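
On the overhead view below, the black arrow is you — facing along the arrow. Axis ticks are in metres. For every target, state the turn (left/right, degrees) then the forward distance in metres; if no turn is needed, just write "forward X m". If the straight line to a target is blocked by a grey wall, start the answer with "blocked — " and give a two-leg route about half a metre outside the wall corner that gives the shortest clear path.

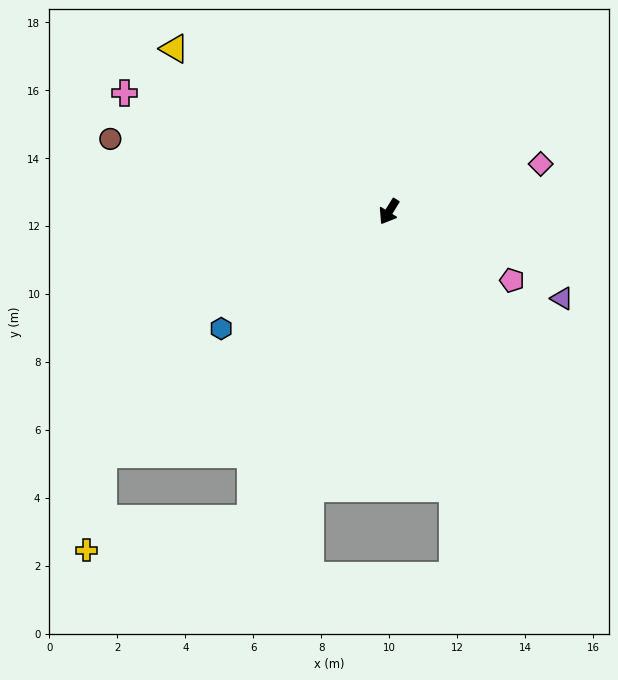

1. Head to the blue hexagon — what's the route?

turn right 23°, forward 6.0 m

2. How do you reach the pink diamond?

turn left 139°, forward 4.7 m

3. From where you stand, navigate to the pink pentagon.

turn left 93°, forward 4.1 m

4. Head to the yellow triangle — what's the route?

turn right 95°, forward 7.9 m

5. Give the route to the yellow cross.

blocked — turn right 18°, forward 11.0 m, then turn left 41°, forward 2.9 m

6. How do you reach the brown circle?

turn right 73°, forward 8.5 m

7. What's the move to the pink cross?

turn right 82°, forward 8.5 m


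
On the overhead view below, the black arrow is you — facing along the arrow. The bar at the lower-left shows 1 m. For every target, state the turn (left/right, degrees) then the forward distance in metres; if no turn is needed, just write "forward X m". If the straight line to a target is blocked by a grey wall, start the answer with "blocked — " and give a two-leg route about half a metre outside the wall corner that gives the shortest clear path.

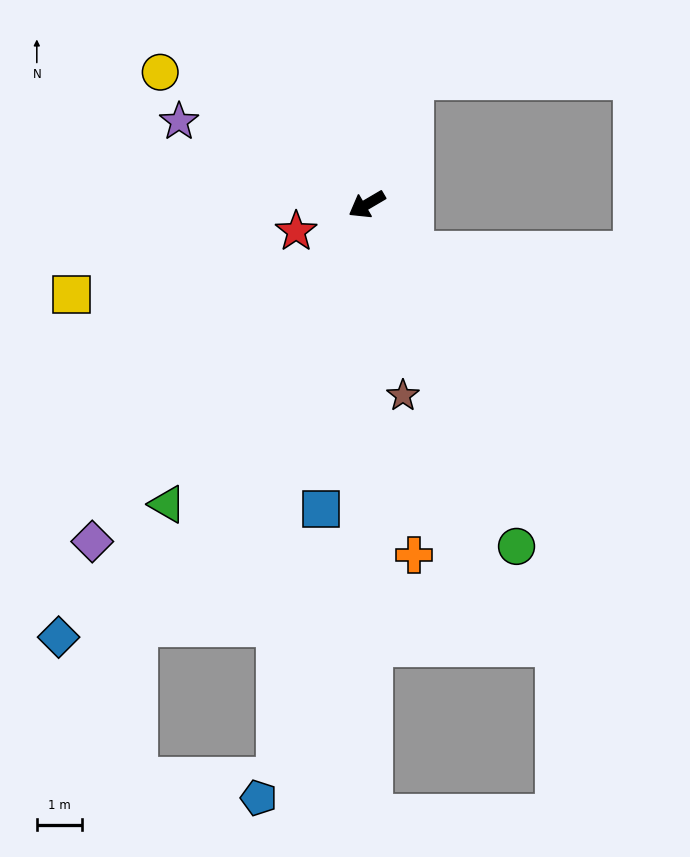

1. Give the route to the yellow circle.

turn right 63°, forward 5.4 m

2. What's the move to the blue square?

turn left 51°, forward 6.7 m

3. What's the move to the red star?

turn right 10°, forward 1.7 m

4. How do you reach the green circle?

turn left 83°, forward 8.2 m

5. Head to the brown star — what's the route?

turn left 70°, forward 4.3 m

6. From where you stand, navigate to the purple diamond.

turn left 20°, forward 9.5 m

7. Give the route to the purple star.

turn right 54°, forward 4.5 m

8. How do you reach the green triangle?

turn left 26°, forward 7.9 m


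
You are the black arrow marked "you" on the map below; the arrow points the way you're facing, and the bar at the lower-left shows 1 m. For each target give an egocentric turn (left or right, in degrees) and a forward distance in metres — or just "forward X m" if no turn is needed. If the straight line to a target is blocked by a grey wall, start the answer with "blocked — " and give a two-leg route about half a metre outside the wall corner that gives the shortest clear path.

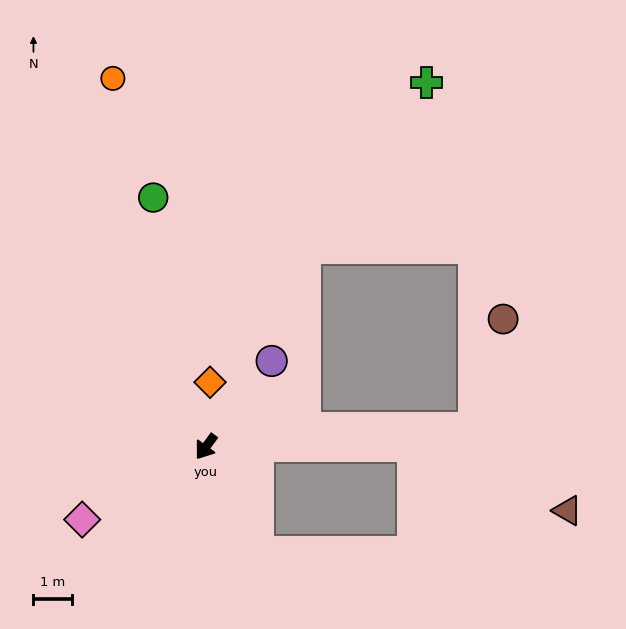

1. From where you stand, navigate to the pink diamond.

turn right 23°, forward 3.7 m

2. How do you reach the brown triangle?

blocked — turn left 126°, forward 5.4 m, then turn right 22°, forward 4.4 m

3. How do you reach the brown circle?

blocked — turn left 130°, forward 7.0 m, then turn left 71°, forward 2.9 m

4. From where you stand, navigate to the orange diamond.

turn right 147°, forward 1.7 m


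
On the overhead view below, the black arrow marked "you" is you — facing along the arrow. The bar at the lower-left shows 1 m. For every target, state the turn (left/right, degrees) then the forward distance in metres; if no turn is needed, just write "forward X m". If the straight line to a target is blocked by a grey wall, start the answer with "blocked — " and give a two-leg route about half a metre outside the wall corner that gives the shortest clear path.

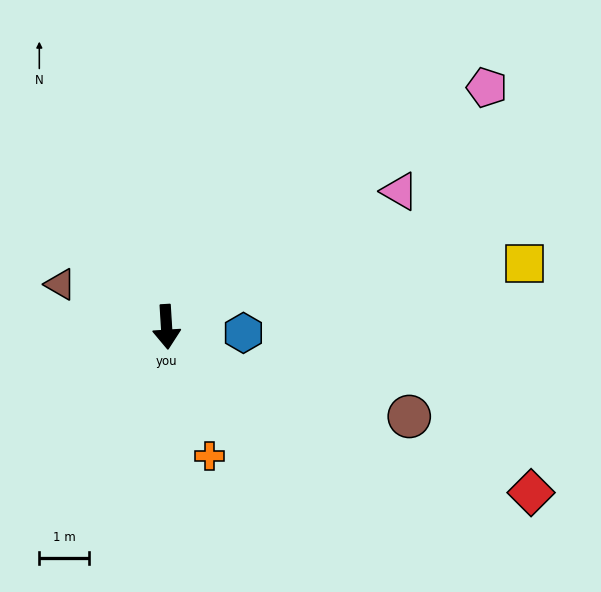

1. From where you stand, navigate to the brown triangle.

turn right 115°, forward 2.3 m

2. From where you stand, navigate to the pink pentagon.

turn left 123°, forward 8.0 m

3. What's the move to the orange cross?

turn left 15°, forward 2.7 m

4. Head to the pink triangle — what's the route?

turn left 117°, forward 5.4 m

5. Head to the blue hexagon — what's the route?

turn left 82°, forward 1.5 m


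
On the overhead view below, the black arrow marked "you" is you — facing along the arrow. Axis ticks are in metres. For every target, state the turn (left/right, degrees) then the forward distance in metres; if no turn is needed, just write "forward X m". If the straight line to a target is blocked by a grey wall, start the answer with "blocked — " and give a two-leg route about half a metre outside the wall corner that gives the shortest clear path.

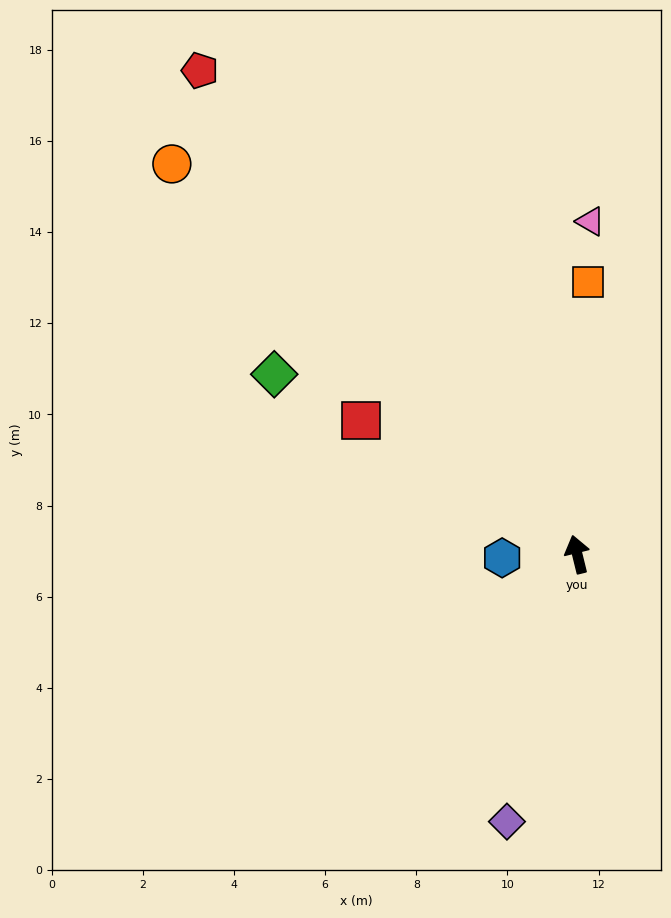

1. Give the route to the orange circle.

turn left 32°, forward 12.3 m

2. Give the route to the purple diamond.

turn left 151°, forward 6.1 m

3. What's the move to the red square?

turn left 45°, forward 5.6 m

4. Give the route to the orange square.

turn right 16°, forward 6.0 m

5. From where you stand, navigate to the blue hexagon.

turn left 79°, forward 1.6 m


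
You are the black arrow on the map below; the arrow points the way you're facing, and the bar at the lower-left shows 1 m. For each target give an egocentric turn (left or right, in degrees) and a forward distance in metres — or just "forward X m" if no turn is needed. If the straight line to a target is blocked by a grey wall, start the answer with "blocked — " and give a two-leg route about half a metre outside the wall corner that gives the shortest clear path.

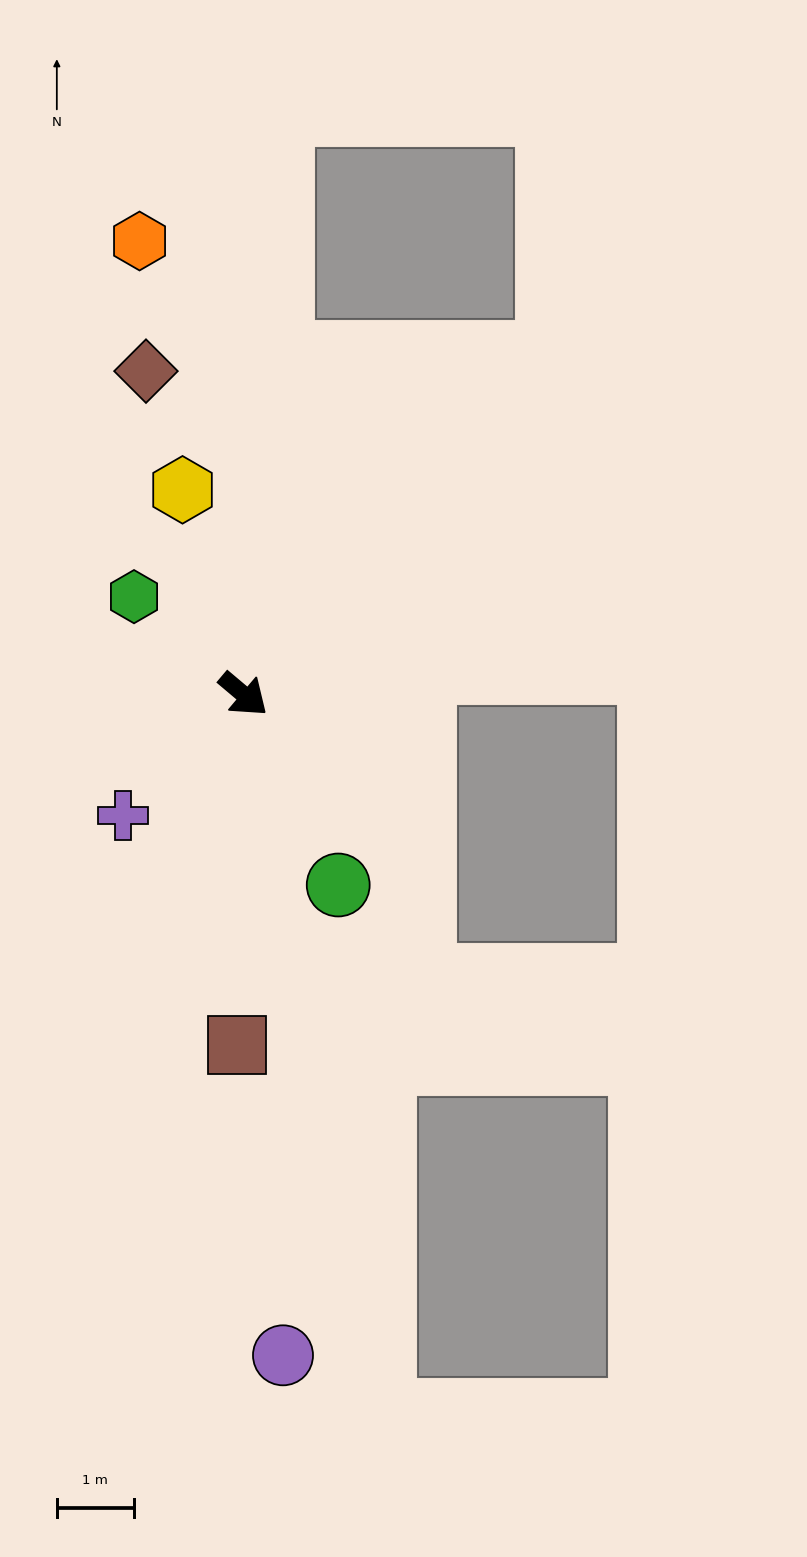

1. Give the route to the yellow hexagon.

turn left 147°, forward 2.8 m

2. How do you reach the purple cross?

turn right 95°, forward 2.2 m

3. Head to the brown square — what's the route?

turn right 51°, forward 4.6 m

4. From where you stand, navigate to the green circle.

turn right 23°, forward 2.8 m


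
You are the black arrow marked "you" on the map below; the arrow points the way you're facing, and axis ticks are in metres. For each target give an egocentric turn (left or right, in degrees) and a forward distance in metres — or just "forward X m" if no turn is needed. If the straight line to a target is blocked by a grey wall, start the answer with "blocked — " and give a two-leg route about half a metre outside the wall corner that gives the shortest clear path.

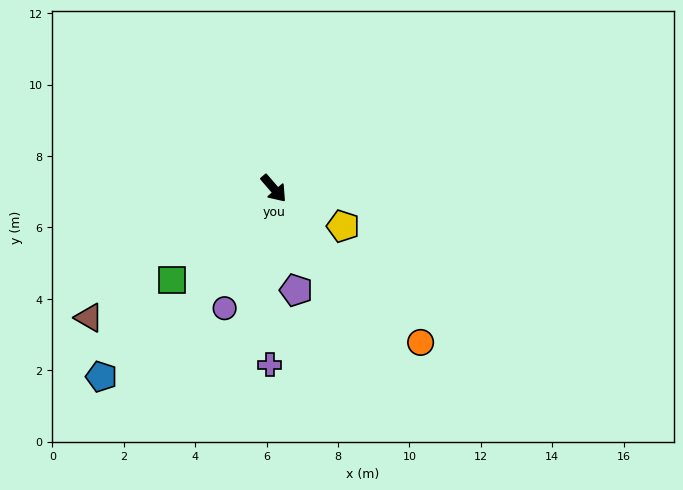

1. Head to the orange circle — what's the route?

turn left 3°, forward 6.0 m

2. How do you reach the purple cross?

turn right 42°, forward 4.9 m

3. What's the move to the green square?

turn right 89°, forward 3.8 m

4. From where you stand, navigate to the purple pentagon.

turn right 28°, forward 2.9 m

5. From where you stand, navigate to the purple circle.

turn right 63°, forward 3.6 m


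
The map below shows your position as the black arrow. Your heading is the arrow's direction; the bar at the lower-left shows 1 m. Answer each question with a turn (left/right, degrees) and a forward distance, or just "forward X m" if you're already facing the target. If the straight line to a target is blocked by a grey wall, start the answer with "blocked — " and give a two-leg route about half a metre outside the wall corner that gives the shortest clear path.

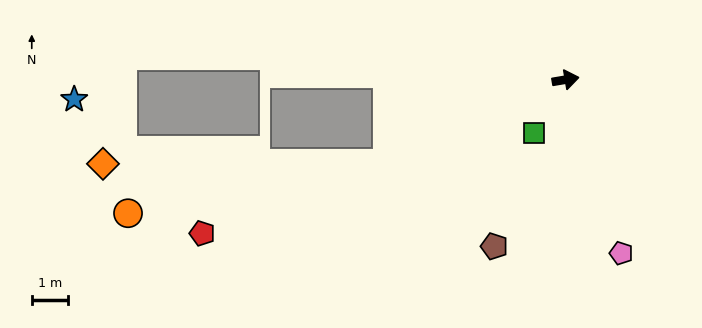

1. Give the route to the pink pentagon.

turn right 82°, forward 5.0 m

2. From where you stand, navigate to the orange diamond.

blocked — turn right 164°, forward 5.4 m, then turn right 26°, forward 7.9 m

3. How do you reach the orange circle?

blocked — turn right 164°, forward 5.4 m, then turn right 15°, forward 7.3 m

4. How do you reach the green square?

turn right 130°, forward 1.7 m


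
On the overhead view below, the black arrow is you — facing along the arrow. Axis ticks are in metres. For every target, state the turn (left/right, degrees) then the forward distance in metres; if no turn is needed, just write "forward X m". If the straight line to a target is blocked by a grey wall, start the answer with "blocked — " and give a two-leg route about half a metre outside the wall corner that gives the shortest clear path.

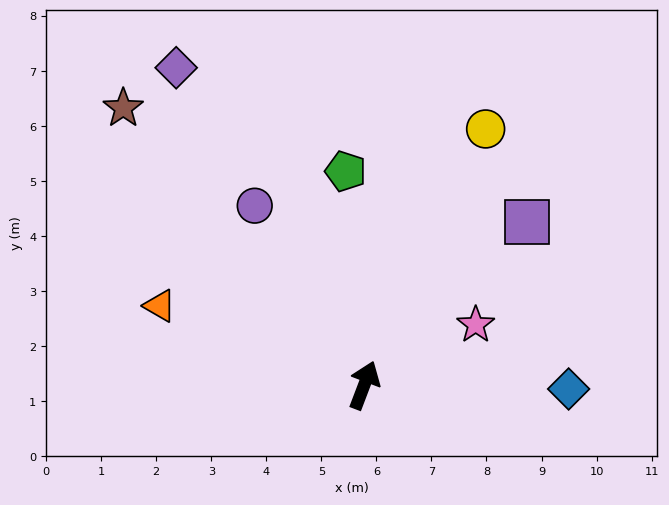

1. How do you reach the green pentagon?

turn left 26°, forward 3.9 m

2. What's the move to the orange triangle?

turn left 90°, forward 4.0 m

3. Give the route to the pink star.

turn right 41°, forward 2.3 m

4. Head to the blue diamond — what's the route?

turn right 70°, forward 3.7 m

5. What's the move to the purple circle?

turn left 52°, forward 3.8 m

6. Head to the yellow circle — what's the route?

turn right 5°, forward 5.2 m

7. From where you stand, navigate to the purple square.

turn right 24°, forward 4.2 m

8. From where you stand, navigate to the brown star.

turn left 62°, forward 6.7 m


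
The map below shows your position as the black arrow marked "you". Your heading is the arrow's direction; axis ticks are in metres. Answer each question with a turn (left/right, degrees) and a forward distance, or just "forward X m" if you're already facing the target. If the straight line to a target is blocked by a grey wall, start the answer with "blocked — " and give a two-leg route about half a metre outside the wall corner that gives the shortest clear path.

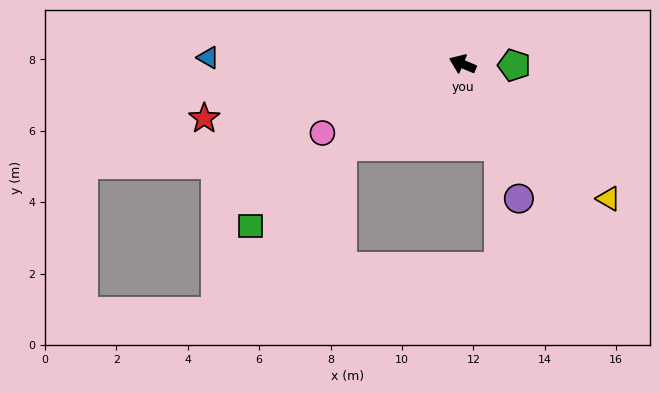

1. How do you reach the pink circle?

turn left 49°, forward 4.4 m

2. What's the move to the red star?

turn left 35°, forward 7.4 m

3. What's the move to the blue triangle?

turn left 21°, forward 7.1 m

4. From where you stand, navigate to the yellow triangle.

turn left 160°, forward 5.6 m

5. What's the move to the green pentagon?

turn right 159°, forward 1.4 m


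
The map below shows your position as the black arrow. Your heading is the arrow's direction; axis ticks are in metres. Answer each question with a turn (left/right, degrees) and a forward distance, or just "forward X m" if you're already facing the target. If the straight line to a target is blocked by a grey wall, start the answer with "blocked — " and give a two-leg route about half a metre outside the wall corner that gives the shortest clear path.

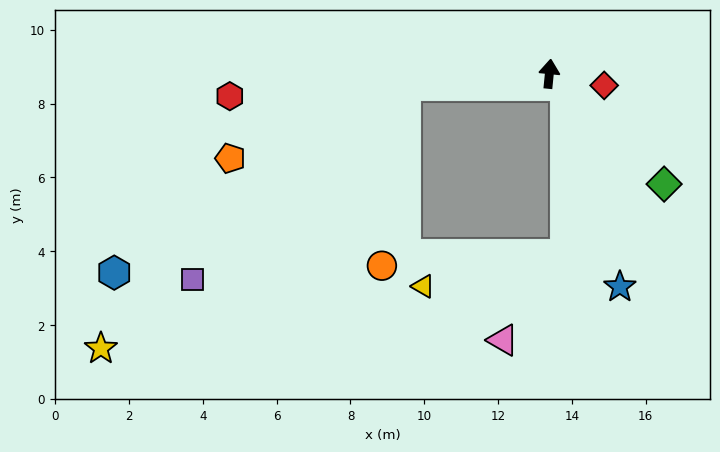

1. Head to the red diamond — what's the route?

turn right 96°, forward 1.5 m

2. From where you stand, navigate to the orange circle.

blocked — turn left 100°, forward 3.9 m, then turn left 78°, forward 4.9 m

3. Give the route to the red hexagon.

turn left 100°, forward 8.7 m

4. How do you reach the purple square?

blocked — turn left 100°, forward 3.9 m, then turn left 38°, forward 7.8 m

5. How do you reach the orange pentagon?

blocked — turn left 100°, forward 3.9 m, then turn left 18°, forward 5.1 m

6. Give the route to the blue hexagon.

blocked — turn left 100°, forward 3.9 m, then turn left 28°, forward 9.4 m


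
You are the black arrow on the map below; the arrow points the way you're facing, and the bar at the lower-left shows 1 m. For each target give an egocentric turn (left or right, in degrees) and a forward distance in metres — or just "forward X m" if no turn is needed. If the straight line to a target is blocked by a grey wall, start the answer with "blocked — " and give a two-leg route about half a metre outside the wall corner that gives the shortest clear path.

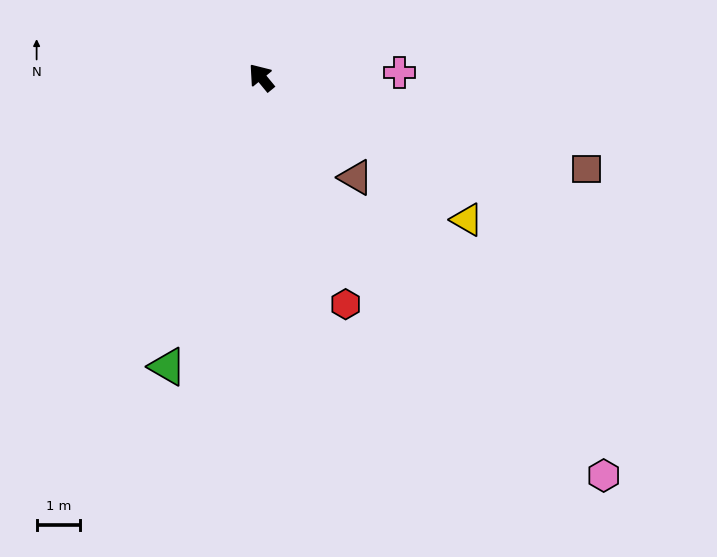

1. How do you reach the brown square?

turn right 145°, forward 7.8 m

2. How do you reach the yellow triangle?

turn right 164°, forward 5.7 m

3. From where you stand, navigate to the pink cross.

turn right 127°, forward 3.2 m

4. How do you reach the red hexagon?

turn left 161°, forward 5.6 m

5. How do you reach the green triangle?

turn left 123°, forward 7.0 m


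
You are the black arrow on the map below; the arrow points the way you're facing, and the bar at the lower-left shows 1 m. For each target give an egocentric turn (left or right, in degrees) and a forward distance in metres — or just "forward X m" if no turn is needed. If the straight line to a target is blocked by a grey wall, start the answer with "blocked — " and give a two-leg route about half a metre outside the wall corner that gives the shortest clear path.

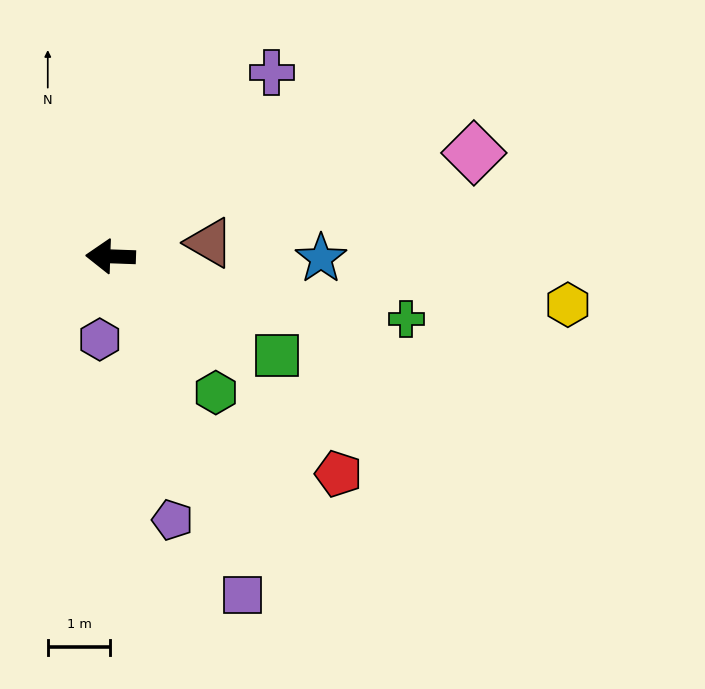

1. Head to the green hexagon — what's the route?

turn left 130°, forward 2.8 m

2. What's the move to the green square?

turn left 151°, forward 3.1 m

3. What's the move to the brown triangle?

turn right 170°, forward 1.6 m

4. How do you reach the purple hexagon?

turn left 85°, forward 1.3 m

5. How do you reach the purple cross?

turn right 129°, forward 3.9 m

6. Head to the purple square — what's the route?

turn left 113°, forward 5.8 m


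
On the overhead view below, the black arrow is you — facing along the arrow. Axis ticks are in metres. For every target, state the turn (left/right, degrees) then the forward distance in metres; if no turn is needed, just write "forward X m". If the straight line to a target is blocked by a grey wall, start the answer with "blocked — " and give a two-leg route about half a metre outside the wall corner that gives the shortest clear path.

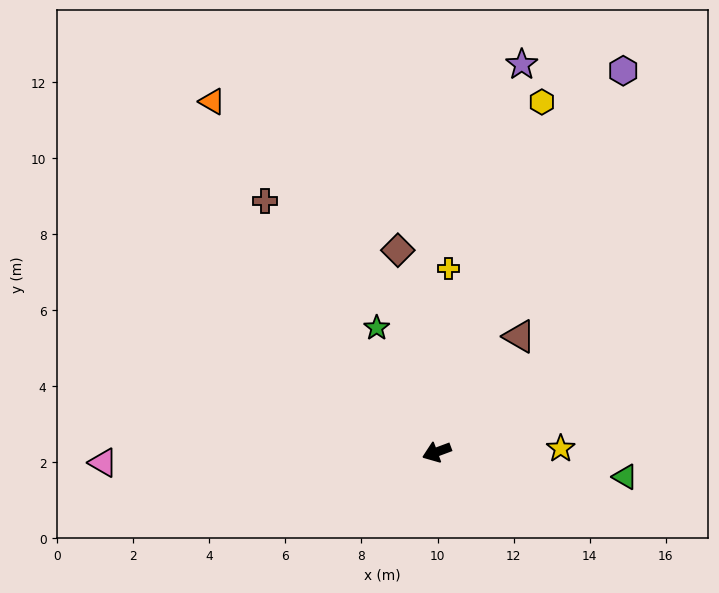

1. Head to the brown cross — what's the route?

turn right 76°, forward 8.0 m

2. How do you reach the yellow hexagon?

turn right 127°, forward 9.6 m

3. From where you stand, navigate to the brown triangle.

turn right 146°, forward 3.7 m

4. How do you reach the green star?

turn right 85°, forward 3.6 m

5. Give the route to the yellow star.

turn left 161°, forward 3.3 m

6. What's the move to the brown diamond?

turn right 100°, forward 5.4 m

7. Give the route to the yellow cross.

turn right 114°, forward 4.8 m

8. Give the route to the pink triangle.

turn right 19°, forward 8.8 m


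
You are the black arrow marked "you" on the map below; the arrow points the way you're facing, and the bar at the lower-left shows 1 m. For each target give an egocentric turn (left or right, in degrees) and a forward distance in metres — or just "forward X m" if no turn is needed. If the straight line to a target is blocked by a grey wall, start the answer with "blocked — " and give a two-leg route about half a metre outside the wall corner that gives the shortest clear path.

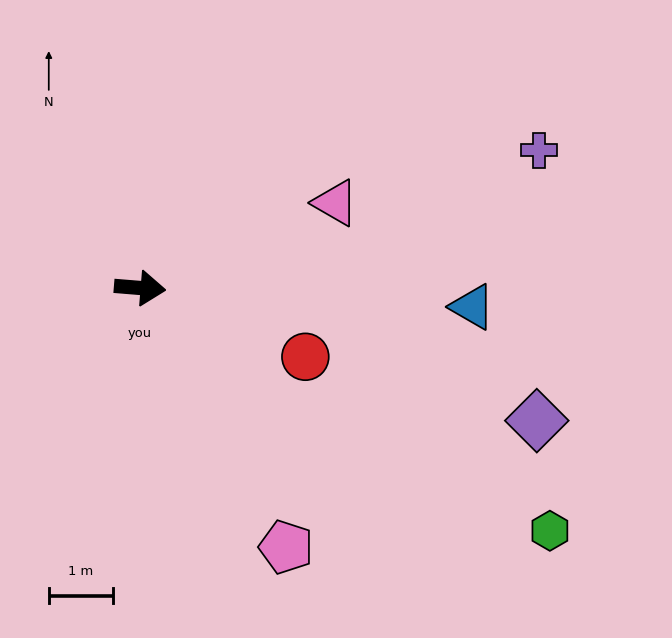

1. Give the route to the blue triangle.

forward 5.2 m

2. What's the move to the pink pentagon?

turn right 56°, forward 4.6 m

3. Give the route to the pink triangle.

turn left 28°, forward 3.3 m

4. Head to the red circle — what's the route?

turn right 18°, forward 2.8 m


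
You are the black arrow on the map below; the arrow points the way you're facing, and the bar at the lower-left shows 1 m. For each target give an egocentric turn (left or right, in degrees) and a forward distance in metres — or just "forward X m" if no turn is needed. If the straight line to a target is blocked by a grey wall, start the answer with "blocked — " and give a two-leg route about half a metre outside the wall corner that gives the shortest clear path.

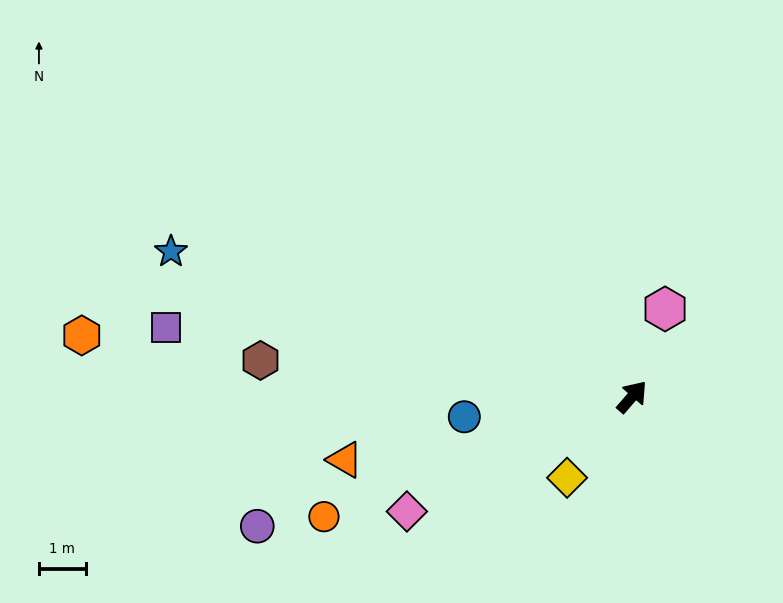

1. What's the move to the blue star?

turn left 113°, forward 10.3 m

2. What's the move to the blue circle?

turn left 138°, forward 3.6 m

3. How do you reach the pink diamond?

turn left 158°, forward 5.4 m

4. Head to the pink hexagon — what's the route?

turn left 20°, forward 2.0 m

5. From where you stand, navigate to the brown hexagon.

turn left 125°, forward 8.0 m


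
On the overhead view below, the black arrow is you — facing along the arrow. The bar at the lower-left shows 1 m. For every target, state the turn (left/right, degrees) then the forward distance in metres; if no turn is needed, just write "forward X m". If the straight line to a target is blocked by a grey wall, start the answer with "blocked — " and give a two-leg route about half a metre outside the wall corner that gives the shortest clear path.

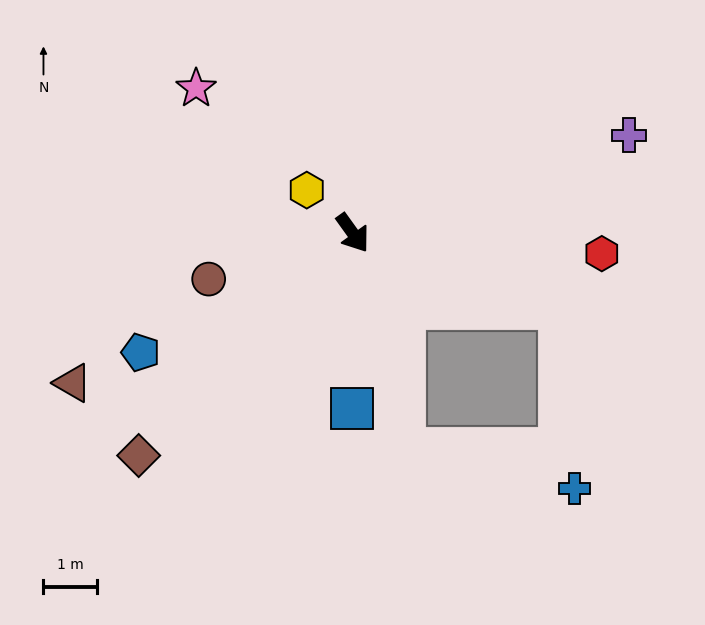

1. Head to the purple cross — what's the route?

turn left 74°, forward 5.4 m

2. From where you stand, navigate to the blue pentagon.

turn right 96°, forward 4.5 m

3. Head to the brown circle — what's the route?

turn right 108°, forward 2.8 m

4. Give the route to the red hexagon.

turn left 50°, forward 4.6 m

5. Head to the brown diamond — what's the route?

turn right 80°, forward 5.7 m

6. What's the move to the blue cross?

blocked — turn right 23°, forward 4.1 m, then turn left 65°, forward 3.3 m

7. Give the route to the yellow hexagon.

turn right 169°, forward 1.2 m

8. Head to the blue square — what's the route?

turn right 36°, forward 3.3 m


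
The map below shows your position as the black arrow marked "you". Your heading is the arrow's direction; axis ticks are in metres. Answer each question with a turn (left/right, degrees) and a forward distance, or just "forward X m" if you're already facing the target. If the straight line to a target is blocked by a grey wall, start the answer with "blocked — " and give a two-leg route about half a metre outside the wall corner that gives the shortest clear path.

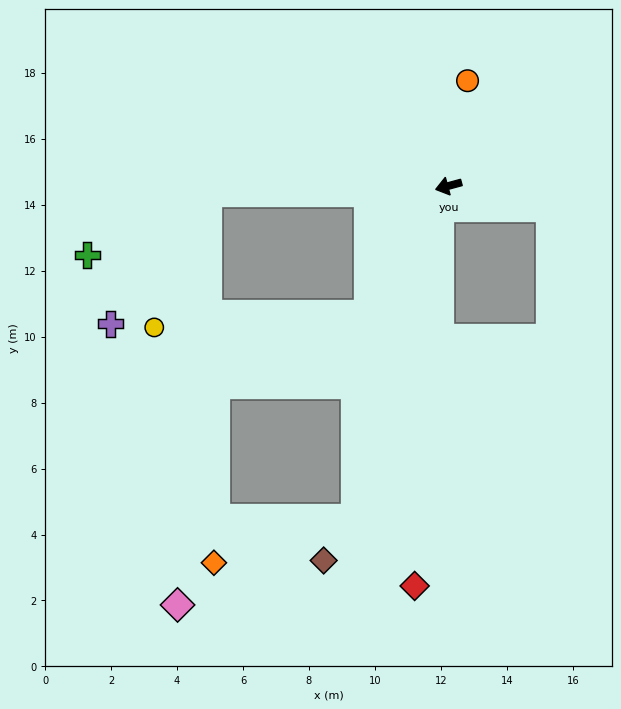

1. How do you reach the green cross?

blocked — turn right 13°, forward 7.3 m, then turn left 25°, forward 4.1 m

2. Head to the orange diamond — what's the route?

blocked — turn left 59°, forward 10.5 m, then turn right 57°, forward 4.5 m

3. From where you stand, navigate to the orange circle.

turn right 115°, forward 3.2 m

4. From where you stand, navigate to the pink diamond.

blocked — turn left 59°, forward 10.5 m, then turn right 48°, forward 6.0 m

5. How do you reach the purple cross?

blocked — turn right 13°, forward 7.3 m, then turn left 51°, forward 5.0 m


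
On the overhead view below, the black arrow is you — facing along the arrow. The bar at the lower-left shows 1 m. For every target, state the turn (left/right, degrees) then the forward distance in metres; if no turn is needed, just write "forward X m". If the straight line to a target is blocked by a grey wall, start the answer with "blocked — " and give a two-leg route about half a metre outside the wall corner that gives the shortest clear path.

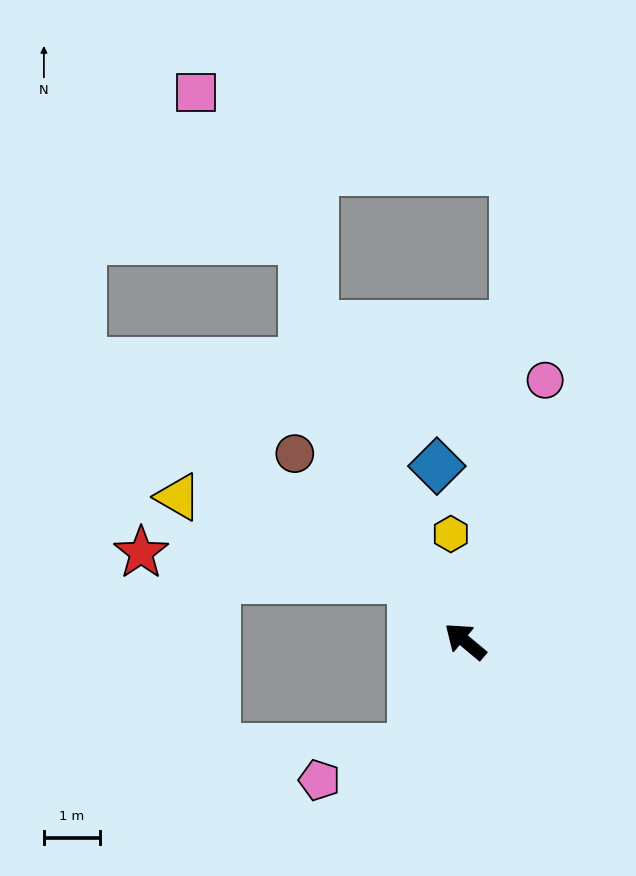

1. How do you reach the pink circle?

turn right 67°, forward 4.9 m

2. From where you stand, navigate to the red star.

blocked — turn right 9°, forward 1.5 m, then turn left 43°, forward 4.9 m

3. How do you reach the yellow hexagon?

turn right 42°, forward 1.9 m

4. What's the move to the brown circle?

turn right 8°, forward 4.5 m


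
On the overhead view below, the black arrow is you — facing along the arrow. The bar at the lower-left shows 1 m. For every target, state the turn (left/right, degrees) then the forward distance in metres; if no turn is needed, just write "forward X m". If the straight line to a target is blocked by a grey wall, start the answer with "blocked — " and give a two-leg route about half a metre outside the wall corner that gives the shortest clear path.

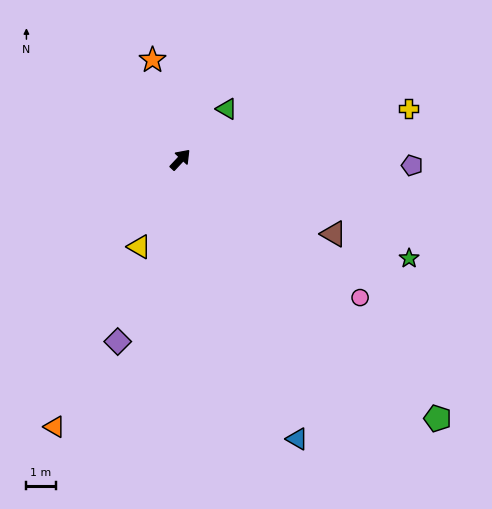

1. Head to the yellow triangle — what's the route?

turn right 162°, forward 3.3 m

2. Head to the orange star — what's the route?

turn left 59°, forward 3.5 m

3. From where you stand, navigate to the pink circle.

turn right 85°, forward 7.7 m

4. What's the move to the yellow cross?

turn right 34°, forward 8.0 m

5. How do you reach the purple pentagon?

turn right 48°, forward 7.9 m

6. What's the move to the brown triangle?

turn right 73°, forward 5.8 m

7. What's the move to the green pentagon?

turn right 92°, forward 12.4 m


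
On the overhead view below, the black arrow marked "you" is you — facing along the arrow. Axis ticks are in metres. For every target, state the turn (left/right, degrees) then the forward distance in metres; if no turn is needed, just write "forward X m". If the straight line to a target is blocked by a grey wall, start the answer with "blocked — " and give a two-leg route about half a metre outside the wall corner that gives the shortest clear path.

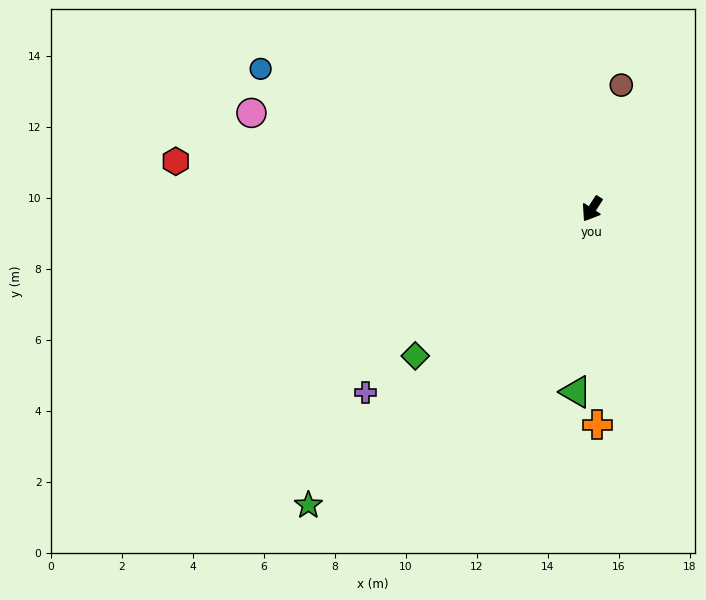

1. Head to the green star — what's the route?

turn right 11°, forward 11.5 m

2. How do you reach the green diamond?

turn right 17°, forward 6.5 m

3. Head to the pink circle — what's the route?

turn right 73°, forward 10.0 m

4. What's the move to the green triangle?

turn left 28°, forward 5.2 m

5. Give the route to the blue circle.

turn right 80°, forward 10.1 m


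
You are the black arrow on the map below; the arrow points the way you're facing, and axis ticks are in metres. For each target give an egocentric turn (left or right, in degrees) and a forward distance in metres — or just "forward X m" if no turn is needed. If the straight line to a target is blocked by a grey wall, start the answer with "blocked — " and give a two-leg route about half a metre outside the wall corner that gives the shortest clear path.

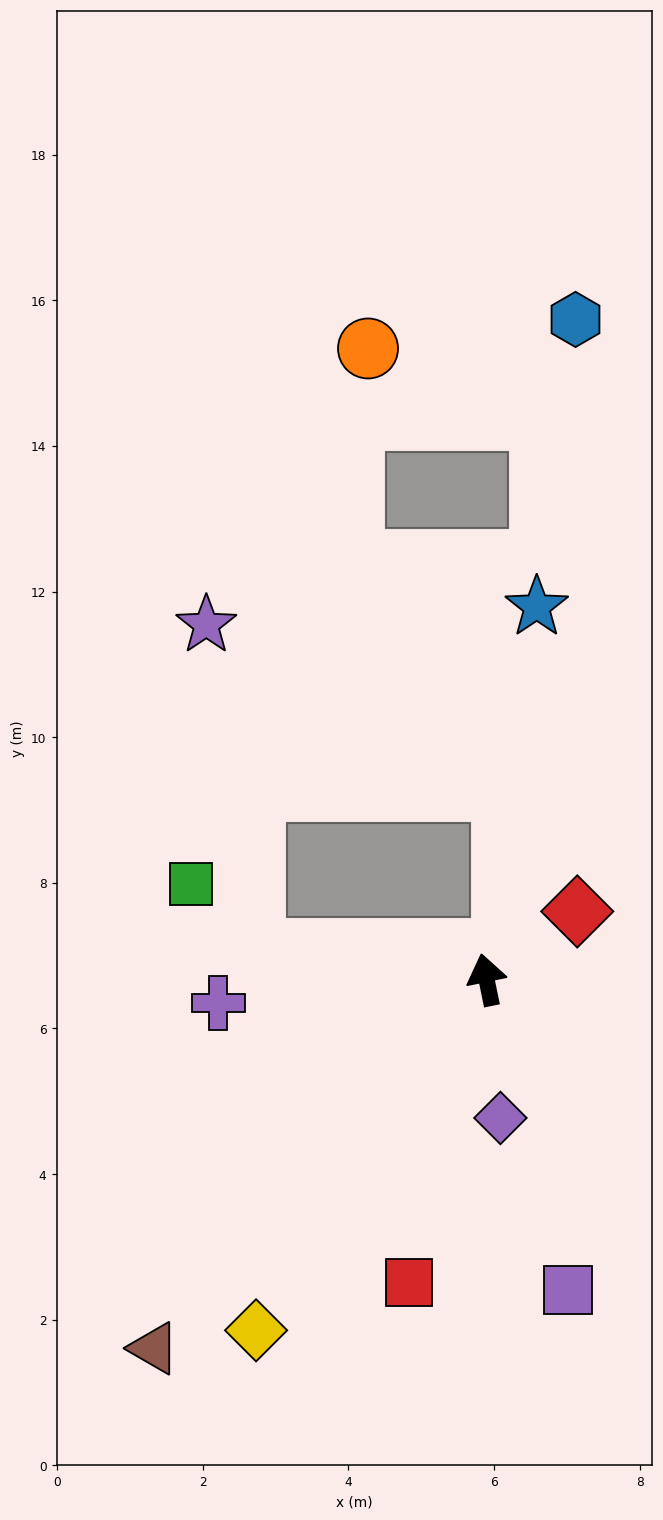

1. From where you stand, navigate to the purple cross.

turn left 83°, forward 3.7 m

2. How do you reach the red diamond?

turn right 65°, forward 1.6 m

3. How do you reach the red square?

turn left 154°, forward 4.3 m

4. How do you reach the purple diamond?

turn left 174°, forward 1.9 m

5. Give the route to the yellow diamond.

turn left 135°, forward 5.8 m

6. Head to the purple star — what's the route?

blocked — turn left 71°, forward 3.2 m, then turn right 74°, forward 4.5 m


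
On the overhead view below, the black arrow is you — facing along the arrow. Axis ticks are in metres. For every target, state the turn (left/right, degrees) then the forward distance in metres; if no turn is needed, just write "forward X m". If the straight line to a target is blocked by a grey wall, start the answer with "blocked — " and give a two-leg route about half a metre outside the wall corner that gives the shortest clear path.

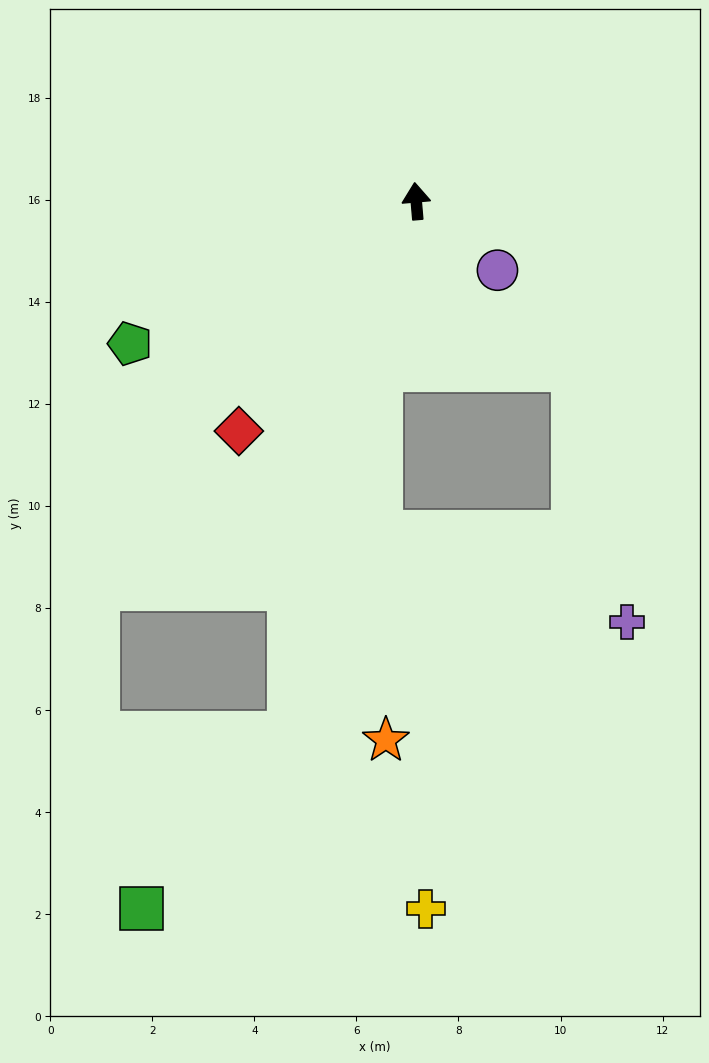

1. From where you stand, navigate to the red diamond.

turn left 137°, forward 5.7 m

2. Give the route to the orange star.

blocked — turn left 163°, forward 3.4 m, then turn left 13°, forward 7.3 m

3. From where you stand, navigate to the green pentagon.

turn left 112°, forward 6.3 m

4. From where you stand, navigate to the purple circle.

turn right 135°, forward 2.1 m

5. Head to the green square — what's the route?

blocked — turn left 162°, forward 10.7 m, then turn right 27°, forward 4.5 m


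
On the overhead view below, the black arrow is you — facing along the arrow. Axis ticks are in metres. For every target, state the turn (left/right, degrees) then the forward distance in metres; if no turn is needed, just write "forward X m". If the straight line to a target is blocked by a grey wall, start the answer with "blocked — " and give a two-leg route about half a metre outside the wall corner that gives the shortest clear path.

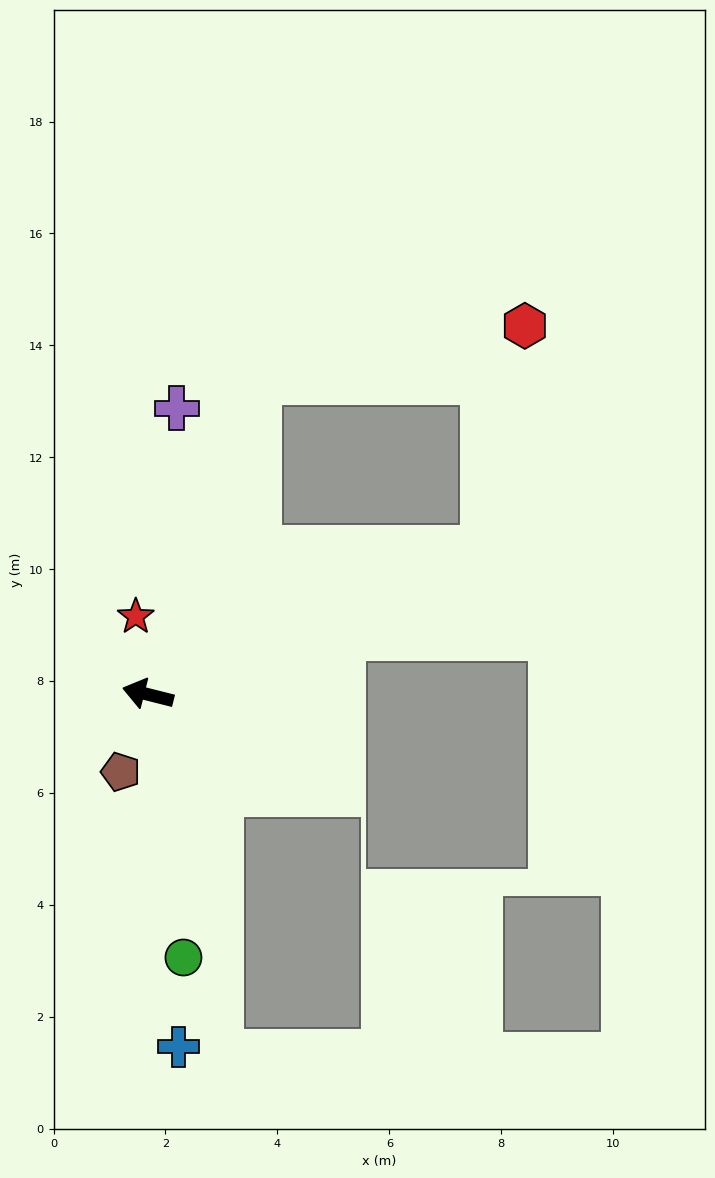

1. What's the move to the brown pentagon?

turn left 85°, forward 1.5 m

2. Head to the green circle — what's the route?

turn left 112°, forward 4.7 m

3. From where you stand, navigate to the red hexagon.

blocked — turn right 142°, forward 6.5 m, then turn left 56°, forward 4.1 m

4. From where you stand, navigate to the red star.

turn right 67°, forward 1.4 m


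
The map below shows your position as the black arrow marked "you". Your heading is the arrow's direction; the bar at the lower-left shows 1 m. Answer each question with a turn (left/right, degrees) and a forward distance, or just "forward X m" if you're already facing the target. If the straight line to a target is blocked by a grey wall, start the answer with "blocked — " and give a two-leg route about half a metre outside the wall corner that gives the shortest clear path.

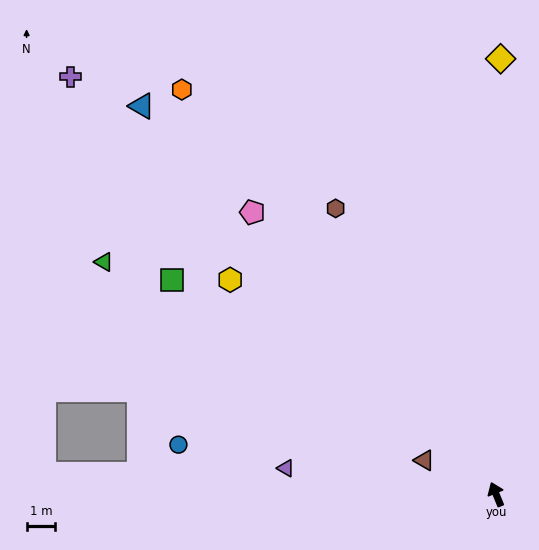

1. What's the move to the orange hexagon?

turn left 16°, forward 17.8 m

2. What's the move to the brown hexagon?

turn left 7°, forward 11.4 m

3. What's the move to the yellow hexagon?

turn left 29°, forward 11.8 m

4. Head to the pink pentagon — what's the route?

turn left 19°, forward 12.9 m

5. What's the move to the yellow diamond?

turn right 23°, forward 15.1 m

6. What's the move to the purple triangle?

turn left 61°, forward 7.3 m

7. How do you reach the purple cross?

turn left 23°, forward 20.7 m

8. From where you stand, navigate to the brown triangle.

turn left 42°, forward 2.8 m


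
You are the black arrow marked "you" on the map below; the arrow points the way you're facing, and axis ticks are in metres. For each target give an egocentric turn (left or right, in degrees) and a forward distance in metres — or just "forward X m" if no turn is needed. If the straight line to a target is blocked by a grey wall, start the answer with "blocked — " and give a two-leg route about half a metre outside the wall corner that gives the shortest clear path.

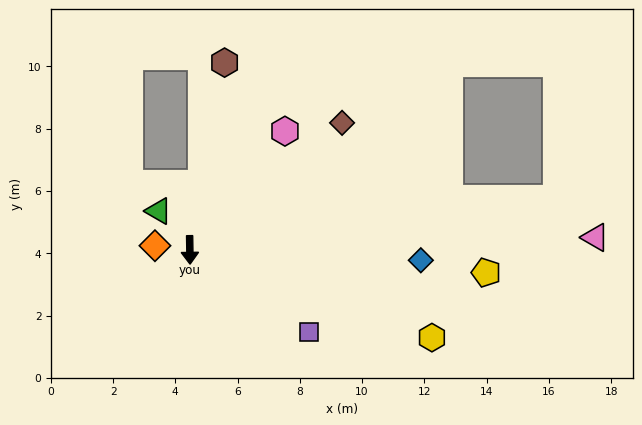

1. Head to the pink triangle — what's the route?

turn left 91°, forward 13.0 m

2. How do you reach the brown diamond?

turn left 129°, forward 6.4 m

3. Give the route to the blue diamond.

turn left 87°, forward 7.4 m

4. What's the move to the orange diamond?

turn right 98°, forward 1.1 m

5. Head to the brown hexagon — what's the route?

turn left 169°, forward 6.1 m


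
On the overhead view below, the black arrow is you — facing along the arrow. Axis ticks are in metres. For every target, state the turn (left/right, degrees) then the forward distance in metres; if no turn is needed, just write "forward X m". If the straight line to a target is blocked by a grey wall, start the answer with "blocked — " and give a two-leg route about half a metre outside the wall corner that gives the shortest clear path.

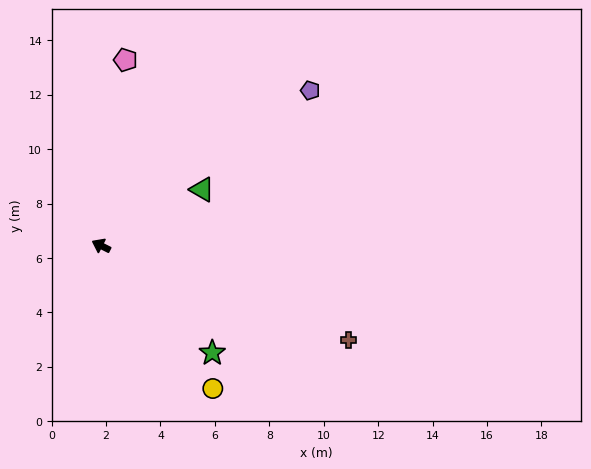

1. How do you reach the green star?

turn left 163°, forward 5.7 m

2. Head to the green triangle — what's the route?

turn right 124°, forward 4.2 m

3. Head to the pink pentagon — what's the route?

turn right 71°, forward 6.9 m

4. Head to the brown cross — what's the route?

turn right 174°, forward 9.7 m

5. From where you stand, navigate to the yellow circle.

turn left 155°, forward 6.7 m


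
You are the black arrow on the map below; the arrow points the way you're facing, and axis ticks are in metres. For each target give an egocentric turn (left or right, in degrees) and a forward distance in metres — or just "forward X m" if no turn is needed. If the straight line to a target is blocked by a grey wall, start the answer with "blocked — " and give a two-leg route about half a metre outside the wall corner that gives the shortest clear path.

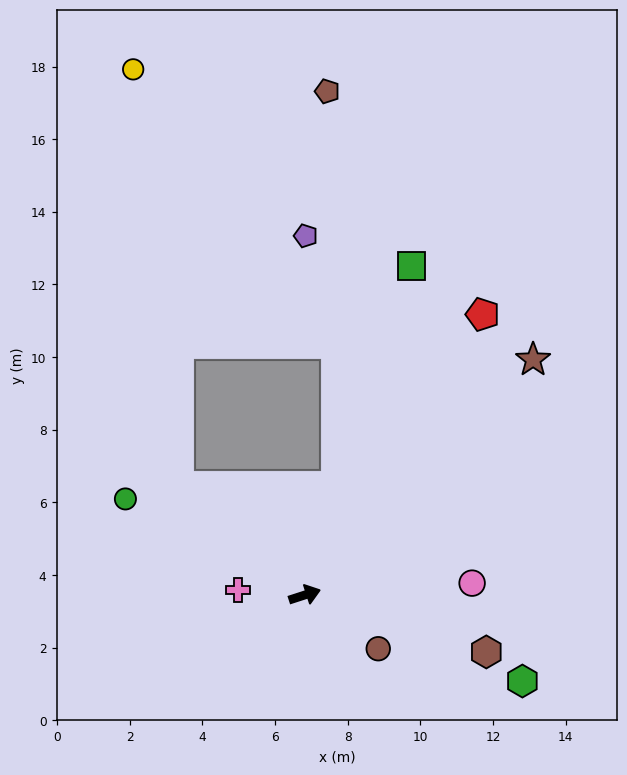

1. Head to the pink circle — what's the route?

turn right 14°, forward 4.6 m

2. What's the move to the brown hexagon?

turn right 35°, forward 5.2 m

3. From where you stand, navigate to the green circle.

turn left 134°, forward 5.6 m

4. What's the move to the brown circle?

turn right 54°, forward 2.5 m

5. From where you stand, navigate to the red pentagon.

turn left 40°, forward 9.1 m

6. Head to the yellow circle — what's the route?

blocked — turn left 121°, forward 4.6 m, then turn right 43°, forward 11.5 m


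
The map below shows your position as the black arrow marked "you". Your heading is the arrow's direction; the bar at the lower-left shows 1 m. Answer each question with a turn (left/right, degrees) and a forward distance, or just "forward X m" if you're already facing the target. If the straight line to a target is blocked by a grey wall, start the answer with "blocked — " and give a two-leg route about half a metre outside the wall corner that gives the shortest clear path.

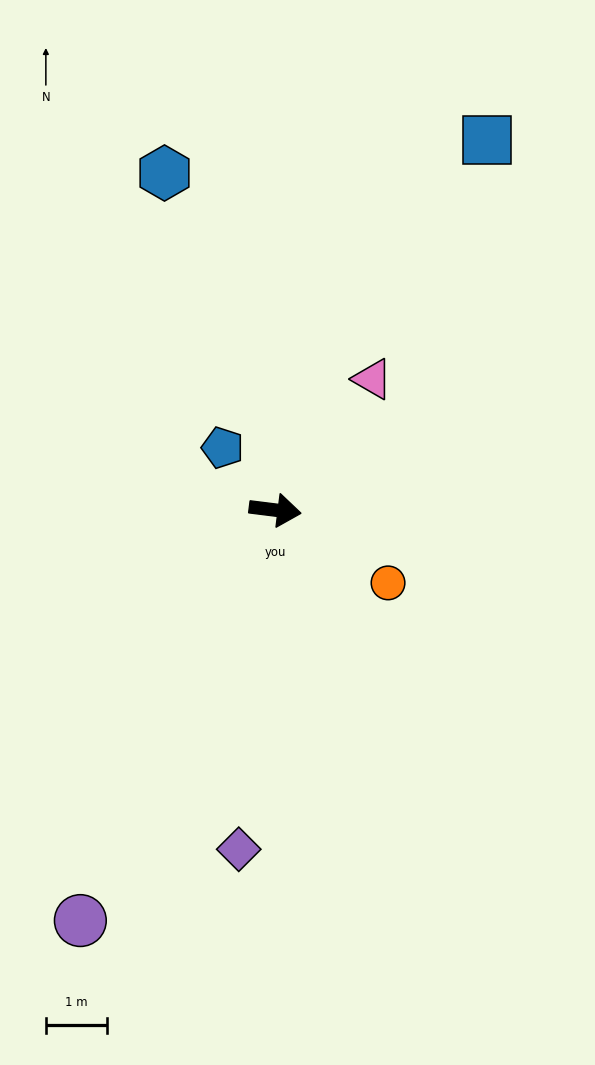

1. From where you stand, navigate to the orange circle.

turn right 26°, forward 2.2 m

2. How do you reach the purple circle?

turn right 108°, forward 7.5 m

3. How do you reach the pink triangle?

turn left 61°, forward 2.7 m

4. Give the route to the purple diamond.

turn right 89°, forward 5.6 m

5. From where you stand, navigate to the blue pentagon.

turn left 137°, forward 1.3 m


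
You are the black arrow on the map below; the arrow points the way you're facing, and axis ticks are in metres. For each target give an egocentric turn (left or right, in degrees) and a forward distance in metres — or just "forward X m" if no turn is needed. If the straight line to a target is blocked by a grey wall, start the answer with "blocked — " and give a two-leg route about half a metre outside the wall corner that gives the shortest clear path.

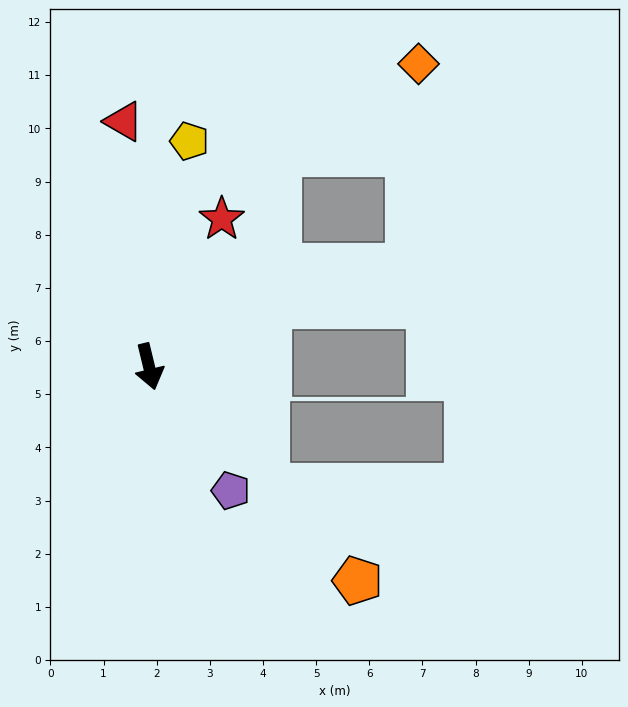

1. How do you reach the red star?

turn left 140°, forward 3.1 m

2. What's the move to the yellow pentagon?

turn left 156°, forward 4.3 m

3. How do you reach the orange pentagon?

turn left 31°, forward 5.6 m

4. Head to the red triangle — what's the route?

turn left 172°, forward 4.6 m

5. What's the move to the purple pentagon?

turn left 20°, forward 2.8 m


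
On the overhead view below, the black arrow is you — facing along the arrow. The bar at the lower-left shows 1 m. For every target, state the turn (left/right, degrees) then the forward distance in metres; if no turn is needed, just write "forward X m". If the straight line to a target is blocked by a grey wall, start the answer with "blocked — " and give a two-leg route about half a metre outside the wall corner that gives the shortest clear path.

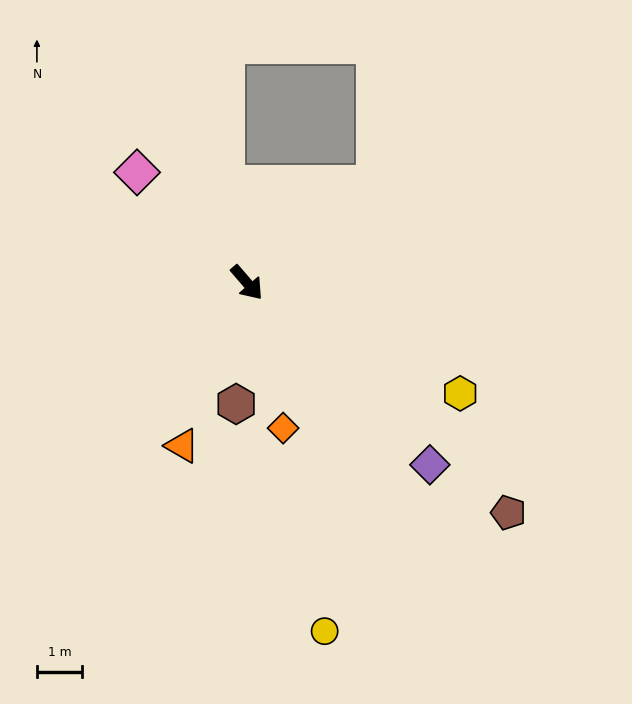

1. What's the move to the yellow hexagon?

turn left 22°, forward 5.3 m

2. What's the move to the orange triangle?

turn right 62°, forward 3.9 m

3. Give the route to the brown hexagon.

turn right 46°, forward 2.7 m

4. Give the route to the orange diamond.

turn right 27°, forward 3.3 m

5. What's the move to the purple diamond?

turn left 4°, forward 5.7 m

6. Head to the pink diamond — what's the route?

turn right 176°, forward 3.5 m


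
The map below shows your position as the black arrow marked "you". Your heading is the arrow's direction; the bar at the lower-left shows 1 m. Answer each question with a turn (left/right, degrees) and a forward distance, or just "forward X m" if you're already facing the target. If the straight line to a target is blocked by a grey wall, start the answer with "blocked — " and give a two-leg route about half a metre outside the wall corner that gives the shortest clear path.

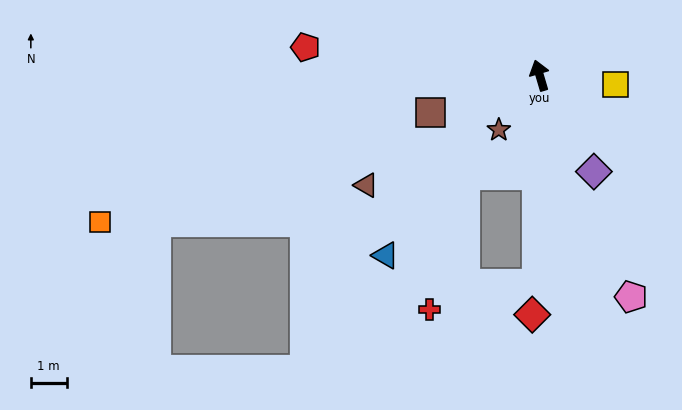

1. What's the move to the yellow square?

turn right 114°, forward 2.1 m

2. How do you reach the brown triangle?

turn left 106°, forward 5.7 m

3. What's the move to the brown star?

turn left 127°, forward 1.9 m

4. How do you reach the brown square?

turn left 92°, forward 3.2 m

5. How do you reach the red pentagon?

turn left 67°, forward 6.6 m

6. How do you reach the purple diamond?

turn right 167°, forward 3.1 m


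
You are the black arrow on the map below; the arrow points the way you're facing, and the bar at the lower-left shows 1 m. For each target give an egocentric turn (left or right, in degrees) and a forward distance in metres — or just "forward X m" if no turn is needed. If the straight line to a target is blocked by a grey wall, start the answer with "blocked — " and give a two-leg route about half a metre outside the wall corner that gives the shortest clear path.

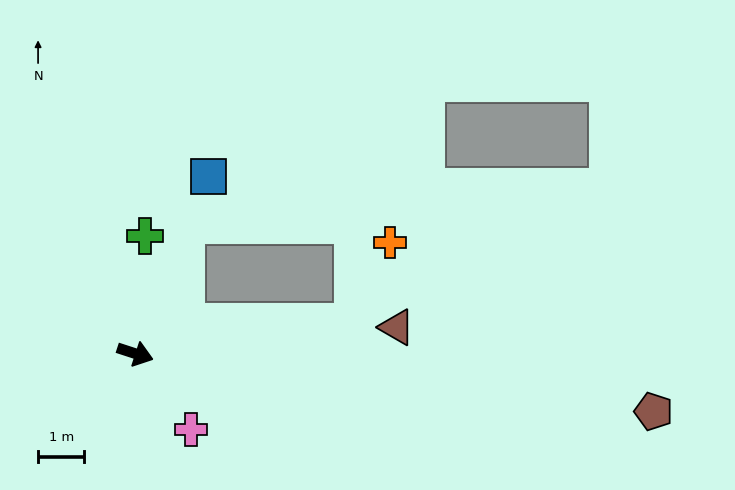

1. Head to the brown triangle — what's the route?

turn left 24°, forward 5.7 m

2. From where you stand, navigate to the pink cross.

turn right 36°, forward 2.0 m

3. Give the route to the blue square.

turn left 86°, forward 4.1 m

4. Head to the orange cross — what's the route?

blocked — turn left 26°, forward 4.8 m, then turn left 58°, forward 1.9 m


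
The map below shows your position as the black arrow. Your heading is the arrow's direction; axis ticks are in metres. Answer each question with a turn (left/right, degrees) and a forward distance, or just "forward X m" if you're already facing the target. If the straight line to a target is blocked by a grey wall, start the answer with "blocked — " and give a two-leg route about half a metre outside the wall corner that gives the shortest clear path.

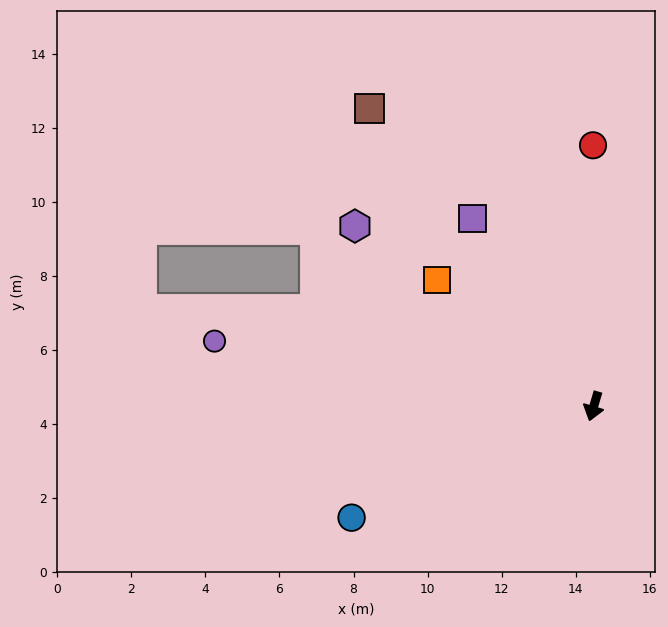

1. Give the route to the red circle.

turn right 163°, forward 7.1 m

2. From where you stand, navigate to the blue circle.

turn right 49°, forward 7.2 m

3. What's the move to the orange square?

turn right 112°, forward 5.4 m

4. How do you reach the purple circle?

turn right 83°, forward 10.4 m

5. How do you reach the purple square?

turn right 131°, forward 6.0 m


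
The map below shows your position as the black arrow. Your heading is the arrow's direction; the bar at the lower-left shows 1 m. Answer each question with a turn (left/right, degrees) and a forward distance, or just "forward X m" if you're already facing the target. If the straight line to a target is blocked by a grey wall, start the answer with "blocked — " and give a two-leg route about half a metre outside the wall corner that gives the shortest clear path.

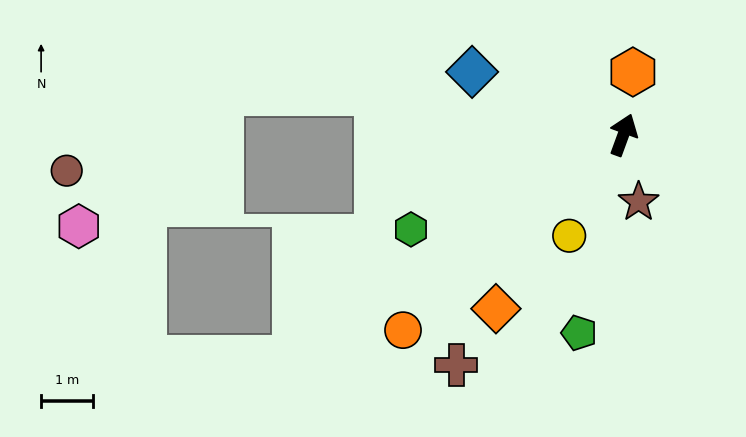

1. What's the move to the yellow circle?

turn left 172°, forward 2.2 m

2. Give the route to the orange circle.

turn left 152°, forward 5.7 m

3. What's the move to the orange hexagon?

turn left 12°, forward 1.2 m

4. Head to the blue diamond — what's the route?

turn left 88°, forward 3.2 m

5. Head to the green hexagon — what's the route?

turn left 134°, forward 4.5 m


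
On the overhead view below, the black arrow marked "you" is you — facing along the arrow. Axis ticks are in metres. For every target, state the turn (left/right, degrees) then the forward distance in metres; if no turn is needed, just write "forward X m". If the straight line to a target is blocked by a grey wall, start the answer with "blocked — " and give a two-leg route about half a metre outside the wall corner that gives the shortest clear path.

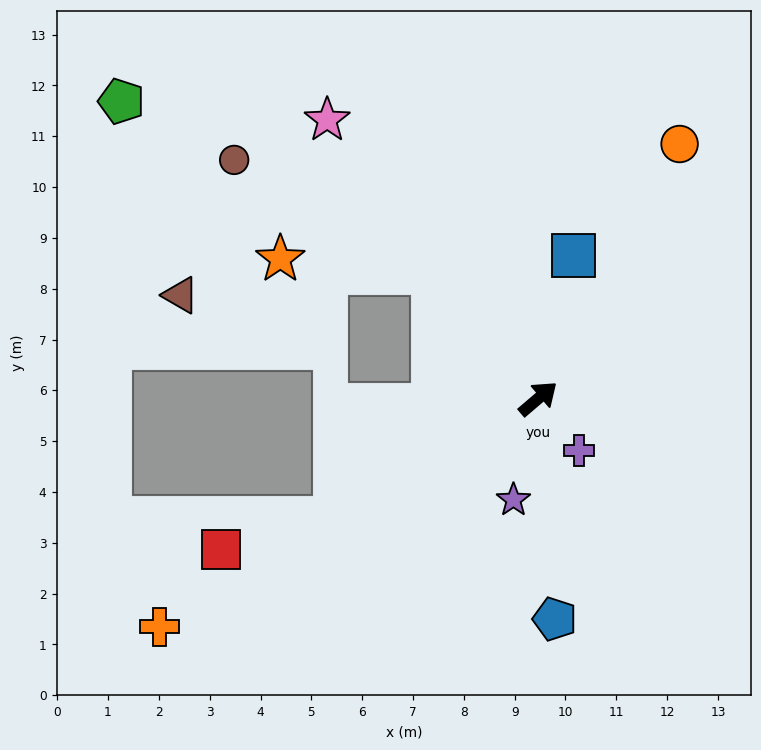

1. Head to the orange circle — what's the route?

turn left 20°, forward 5.7 m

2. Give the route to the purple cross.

turn right 92°, forward 1.3 m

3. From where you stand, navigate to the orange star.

blocked — turn left 90°, forward 3.2 m, then turn left 44°, forward 3.0 m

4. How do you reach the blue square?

turn left 36°, forward 2.9 m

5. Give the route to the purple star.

turn right 144°, forward 2.1 m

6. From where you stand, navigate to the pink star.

turn left 87°, forward 6.9 m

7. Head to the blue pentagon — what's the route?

turn right 126°, forward 4.4 m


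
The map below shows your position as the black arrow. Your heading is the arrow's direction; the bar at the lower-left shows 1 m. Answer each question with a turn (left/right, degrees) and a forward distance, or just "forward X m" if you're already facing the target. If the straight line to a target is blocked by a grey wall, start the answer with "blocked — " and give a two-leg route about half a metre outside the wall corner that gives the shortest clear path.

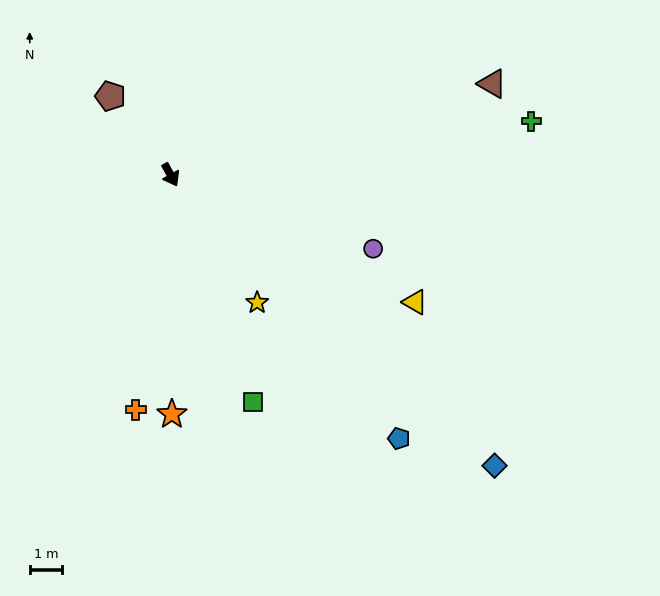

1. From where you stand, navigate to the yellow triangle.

turn left 33°, forward 8.5 m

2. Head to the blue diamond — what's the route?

turn left 19°, forward 13.4 m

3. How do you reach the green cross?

turn left 69°, forward 11.2 m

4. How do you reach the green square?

turn right 9°, forward 7.4 m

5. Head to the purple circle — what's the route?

turn left 41°, forward 6.6 m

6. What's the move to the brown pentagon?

turn right 172°, forward 3.0 m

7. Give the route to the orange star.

turn right 29°, forward 7.3 m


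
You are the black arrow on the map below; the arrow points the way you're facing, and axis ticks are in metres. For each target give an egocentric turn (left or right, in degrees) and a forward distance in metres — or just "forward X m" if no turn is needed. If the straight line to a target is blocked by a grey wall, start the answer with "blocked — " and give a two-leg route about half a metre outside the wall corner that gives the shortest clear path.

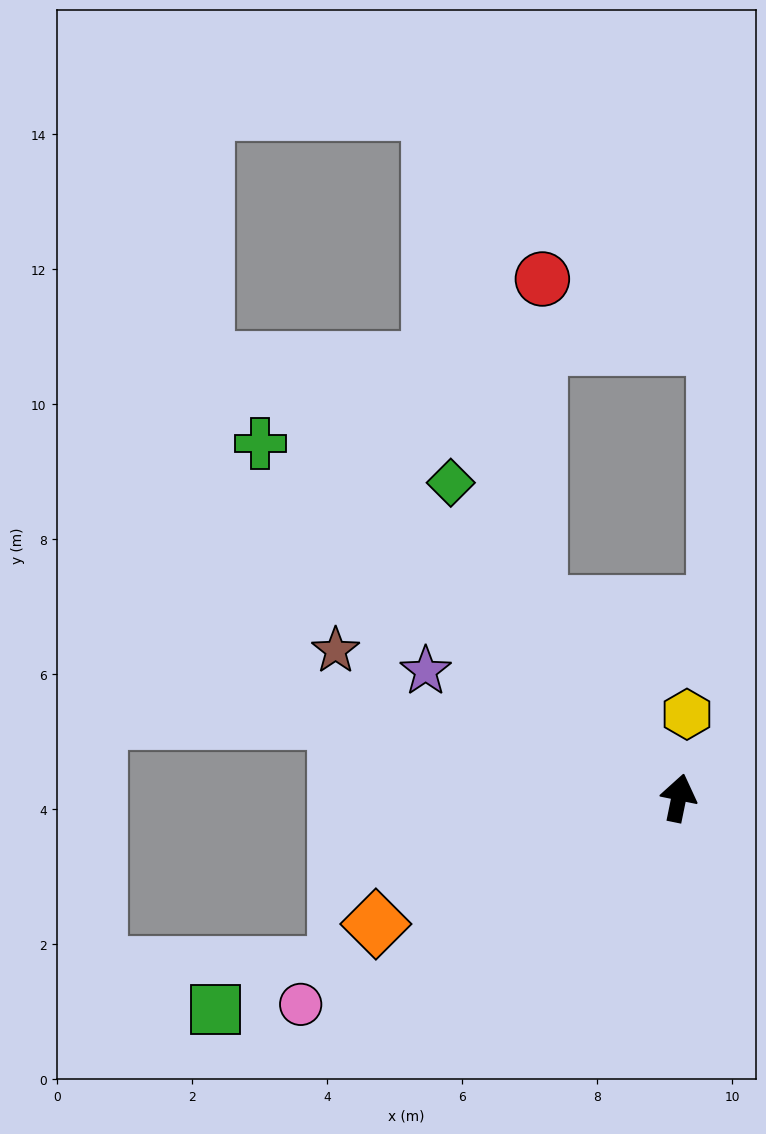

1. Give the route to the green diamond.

turn left 47°, forward 5.8 m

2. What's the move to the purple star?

turn left 75°, forward 4.2 m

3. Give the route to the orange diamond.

turn left 124°, forward 4.9 m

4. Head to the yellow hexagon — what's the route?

turn left 6°, forward 1.2 m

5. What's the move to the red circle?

blocked — turn left 47°, forward 3.5 m, then turn right 36°, forward 4.8 m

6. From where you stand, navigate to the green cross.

turn left 61°, forward 8.1 m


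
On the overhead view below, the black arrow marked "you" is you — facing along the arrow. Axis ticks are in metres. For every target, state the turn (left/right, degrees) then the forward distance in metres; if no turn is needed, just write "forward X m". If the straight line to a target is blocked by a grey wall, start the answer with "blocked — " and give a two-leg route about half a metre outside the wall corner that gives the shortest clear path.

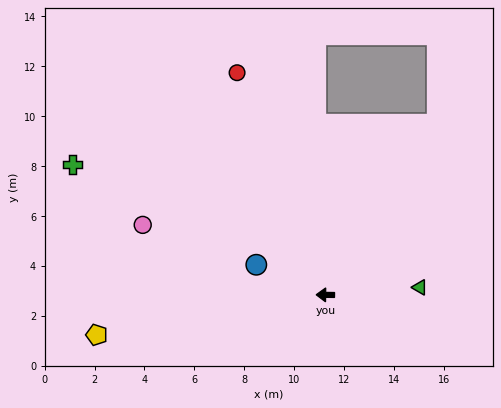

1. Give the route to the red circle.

turn right 68°, forward 9.6 m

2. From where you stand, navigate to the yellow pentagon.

turn left 11°, forward 9.3 m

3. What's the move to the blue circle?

turn right 23°, forward 3.0 m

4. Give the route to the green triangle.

turn right 175°, forward 3.8 m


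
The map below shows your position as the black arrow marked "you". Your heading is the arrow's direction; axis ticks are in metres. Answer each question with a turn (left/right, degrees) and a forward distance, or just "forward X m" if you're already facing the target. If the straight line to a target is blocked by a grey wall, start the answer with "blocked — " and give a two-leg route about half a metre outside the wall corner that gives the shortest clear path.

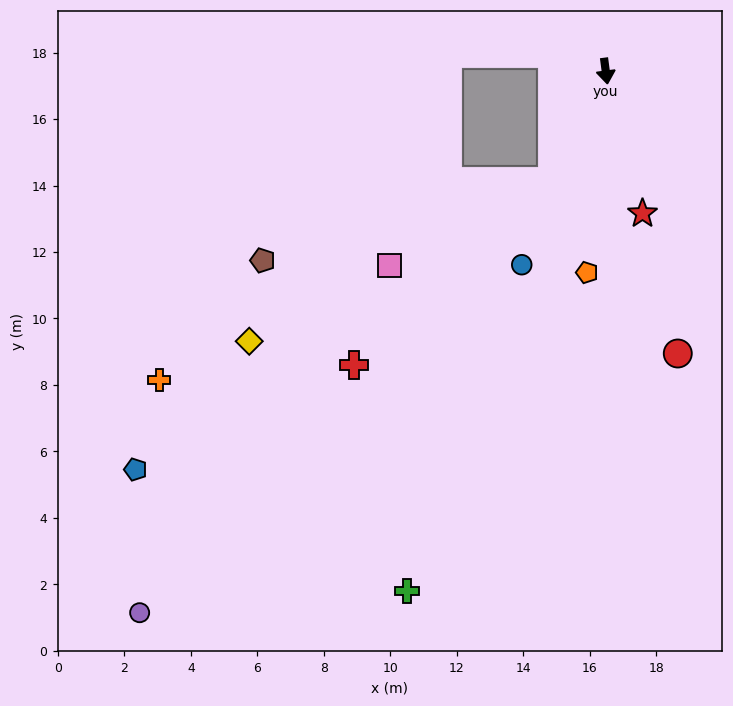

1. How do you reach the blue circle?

turn right 31°, forward 6.3 m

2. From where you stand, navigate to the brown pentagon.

blocked — turn right 33°, forward 3.7 m, then turn right 49°, forward 9.0 m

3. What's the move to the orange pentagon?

turn right 13°, forward 6.1 m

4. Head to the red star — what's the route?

turn left 7°, forward 4.4 m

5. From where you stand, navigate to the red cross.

blocked — turn right 33°, forward 3.7 m, then turn right 22°, forward 8.2 m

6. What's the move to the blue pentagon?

blocked — turn right 33°, forward 3.7 m, then turn right 30°, forward 15.3 m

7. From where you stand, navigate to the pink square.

blocked — turn right 33°, forward 3.7 m, then turn right 37°, forward 5.5 m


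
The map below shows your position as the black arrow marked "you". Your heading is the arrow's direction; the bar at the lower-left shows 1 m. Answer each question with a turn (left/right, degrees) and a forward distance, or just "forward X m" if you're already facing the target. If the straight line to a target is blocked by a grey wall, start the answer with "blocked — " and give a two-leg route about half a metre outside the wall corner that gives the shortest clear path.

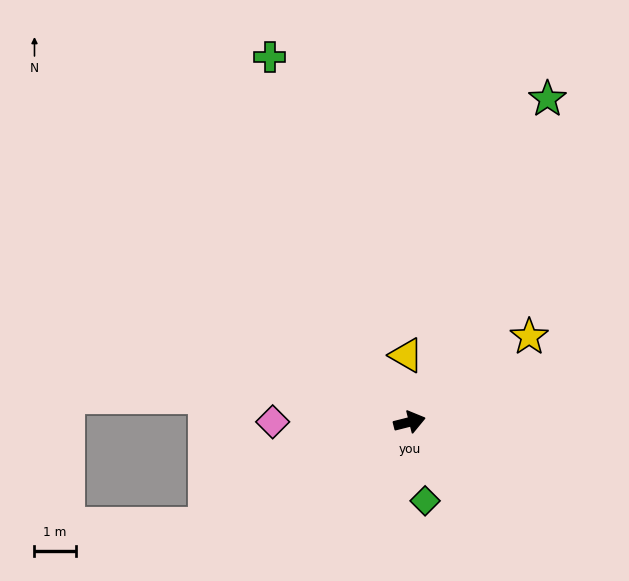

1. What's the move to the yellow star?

turn left 21°, forward 3.6 m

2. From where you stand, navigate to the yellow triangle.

turn left 79°, forward 1.6 m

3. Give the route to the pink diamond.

turn left 166°, forward 3.3 m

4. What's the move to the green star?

turn left 53°, forward 8.5 m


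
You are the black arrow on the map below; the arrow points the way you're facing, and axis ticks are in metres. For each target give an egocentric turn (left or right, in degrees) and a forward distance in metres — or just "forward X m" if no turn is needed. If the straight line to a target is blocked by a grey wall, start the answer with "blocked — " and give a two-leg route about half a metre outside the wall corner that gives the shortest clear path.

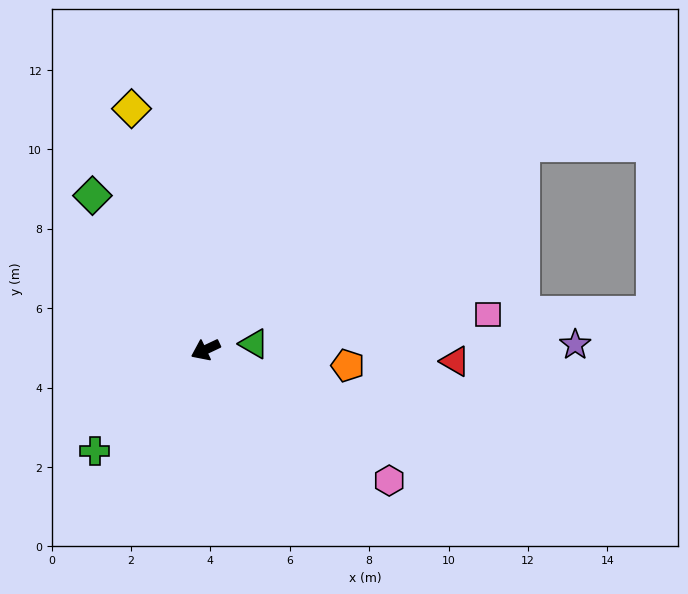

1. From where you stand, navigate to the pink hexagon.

turn left 119°, forward 5.7 m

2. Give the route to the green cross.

turn left 17°, forward 3.8 m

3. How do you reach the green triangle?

turn left 162°, forward 1.2 m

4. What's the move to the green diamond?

turn right 79°, forward 4.8 m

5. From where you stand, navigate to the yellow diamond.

turn right 98°, forward 6.4 m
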